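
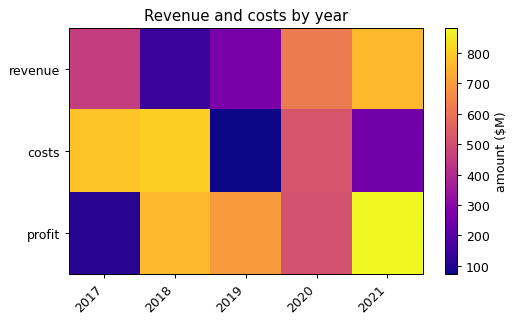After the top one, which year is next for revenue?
Top 3 for revenue: 2021 ≈ 800, 2020 ≈ 600, 2017 ≈ 500.

2020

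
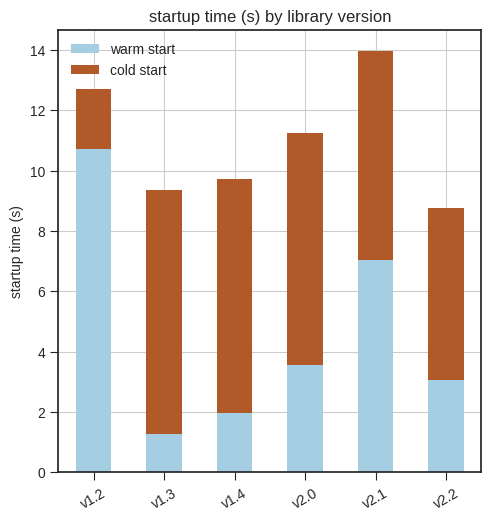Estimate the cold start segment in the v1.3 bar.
≈ 8

cold start top ≈ 10, bottom ≈ 2; segment ≈ 8.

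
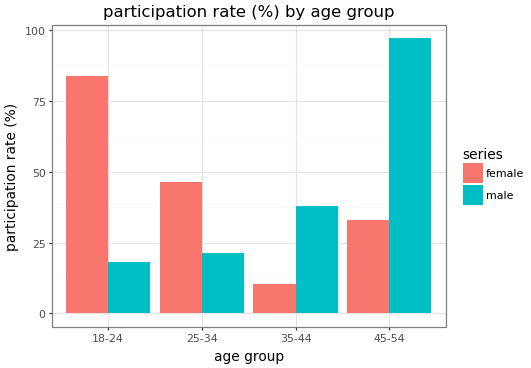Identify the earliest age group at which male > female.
35-44

25-34: male ≈ 20 vs female ≈ 50 (not yet); 35-44: male ≈ 40 vs female ≈ 10 (first crossover).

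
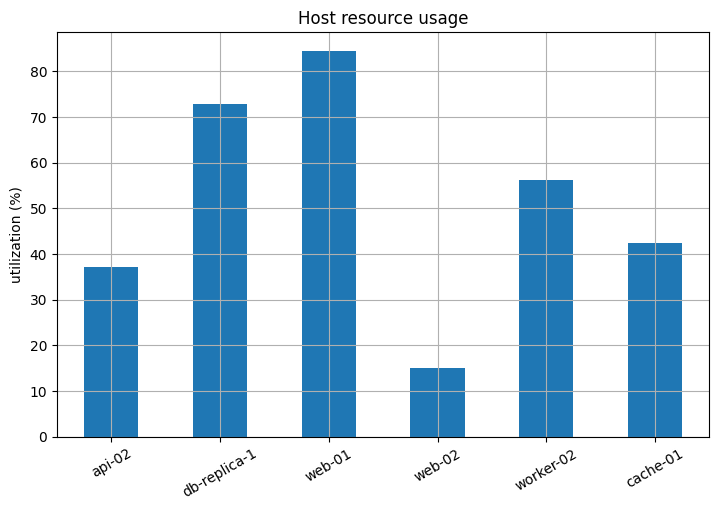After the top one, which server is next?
Top 3: web-01 ≈ 80, db-replica-1 ≈ 70, worker-02 ≈ 60.

db-replica-1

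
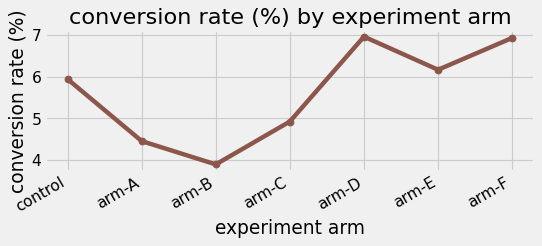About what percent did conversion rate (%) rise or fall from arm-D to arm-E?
≈ -14.3%

arm-D ≈ 7.0, arm-E ≈ 6.0; (6.0 − 7.0) / 7.0 ≈ -14.3%.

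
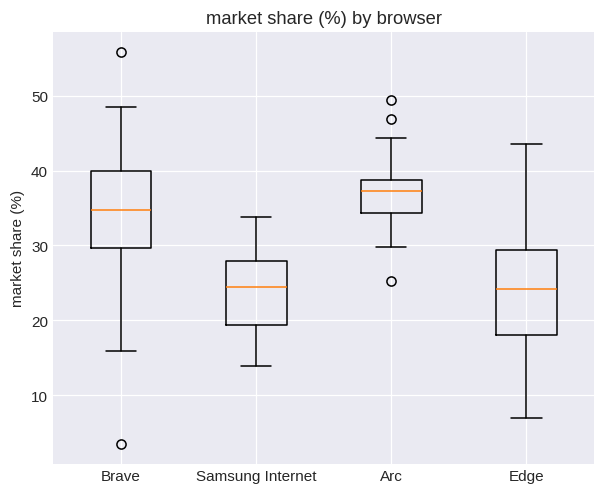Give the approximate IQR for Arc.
Q3 ≈ 38, Q1 ≈ 34; IQR ≈ 4.

≈ 4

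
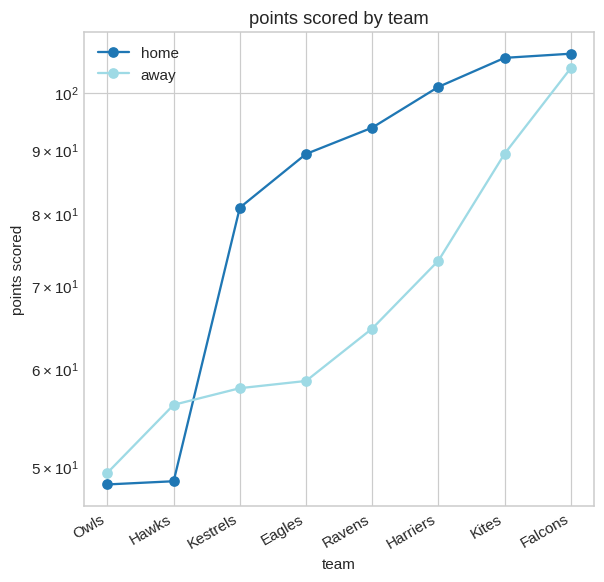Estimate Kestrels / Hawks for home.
≈ 1.6×

Kestrels ≈ 80, Hawks ≈ 50; 80/50 ≈ 1.6.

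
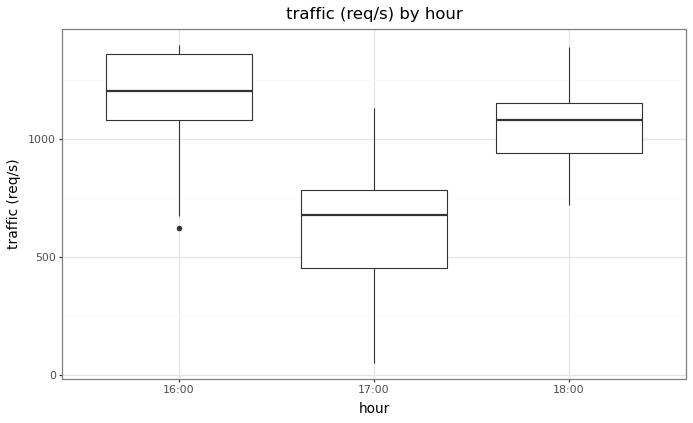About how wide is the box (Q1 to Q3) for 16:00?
≈ 250

Q3 ≈ 1350, Q1 ≈ 1100; IQR ≈ 250.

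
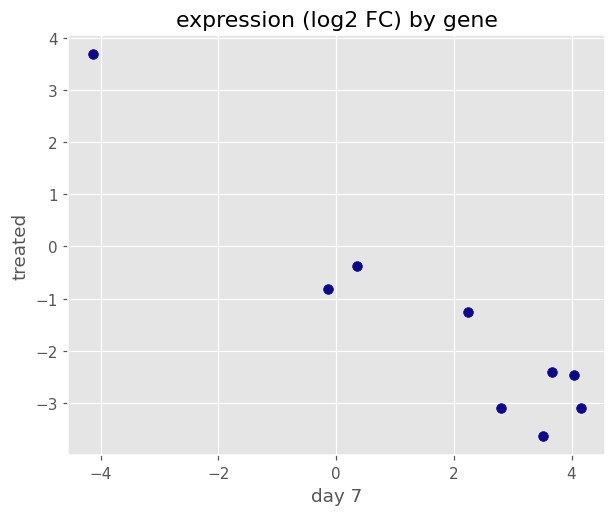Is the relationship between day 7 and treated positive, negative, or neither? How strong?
negative, strong

Points are negatively correlated; strong (|r| ≈ 1.0).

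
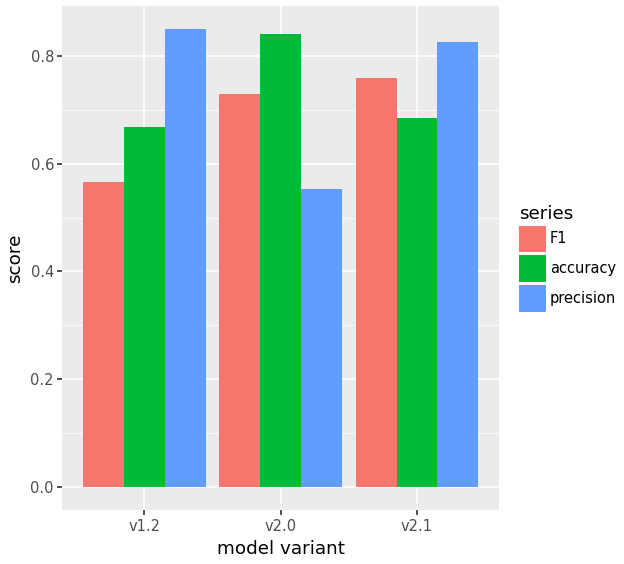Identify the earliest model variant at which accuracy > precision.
v1.2: accuracy ≈ 0.7 vs precision ≈ 0.8 (not yet); v2.0: accuracy ≈ 0.8 vs precision ≈ 0.6 (first crossover).

v2.0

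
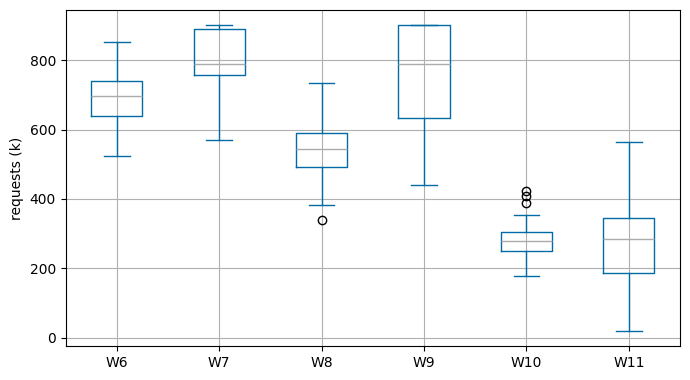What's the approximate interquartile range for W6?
≈ 100

Q3 ≈ 750, Q1 ≈ 650; IQR ≈ 100.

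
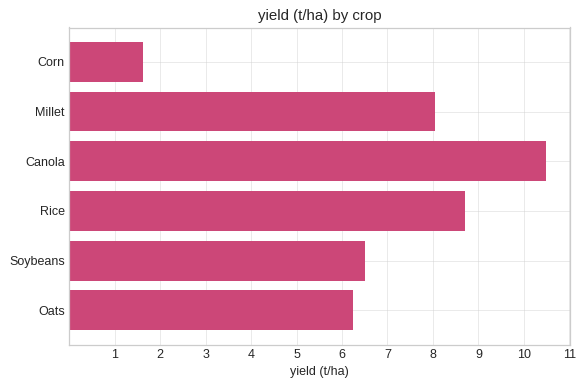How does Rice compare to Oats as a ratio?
Rice ≈ 9, Oats ≈ 6; 9/6 ≈ 1.5.

≈ 1.5×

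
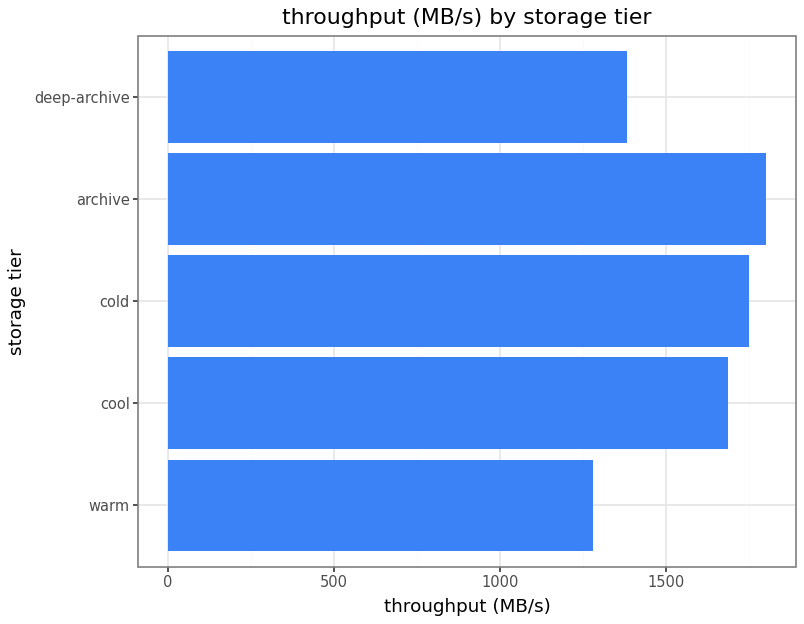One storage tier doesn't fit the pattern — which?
warm ≈ 1200; the rest sit between ≈ 1400 and ≈ 1800.

warm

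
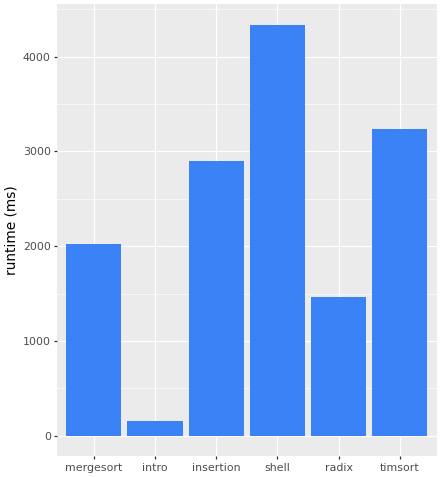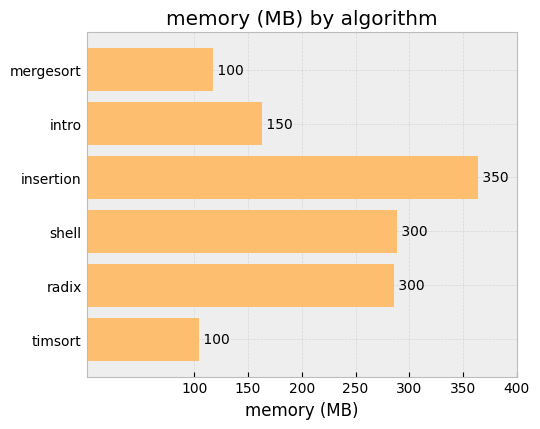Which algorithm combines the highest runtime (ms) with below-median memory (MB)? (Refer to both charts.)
timsort

Chart 2 median memory (MB) ≈ 200; below-median algorithms: mergesort, intro, timsort. Among those, timsort has the highest runtime (ms) (≈ 3000).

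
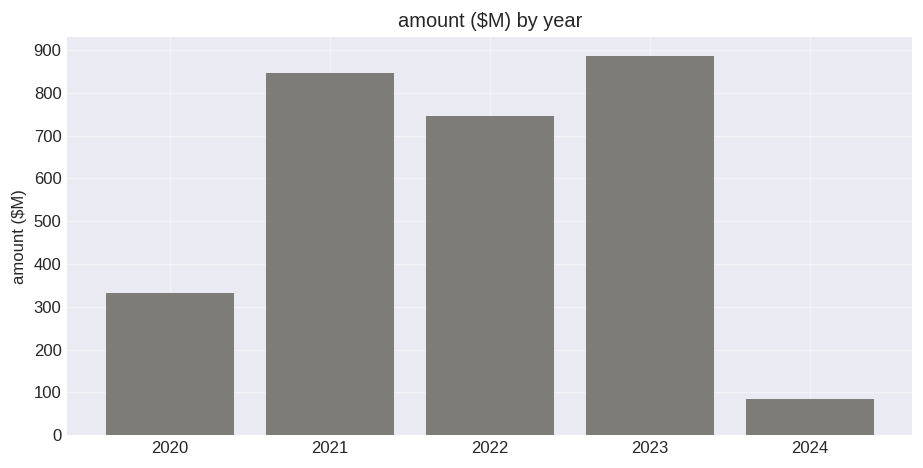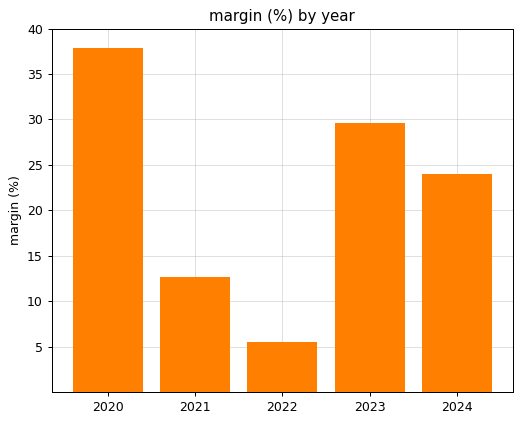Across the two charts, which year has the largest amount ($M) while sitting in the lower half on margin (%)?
Chart 2 median margin (%) ≈ 25; below-median years: 2021, 2022. Among those, 2021 has the highest amount ($M) (≈ 800).

2021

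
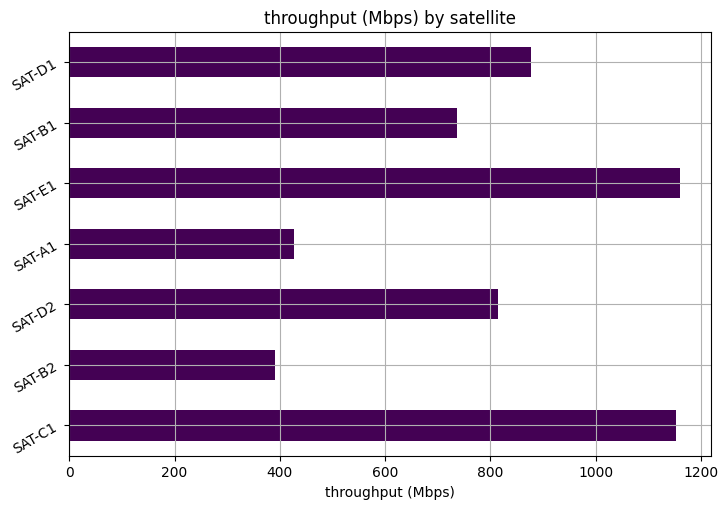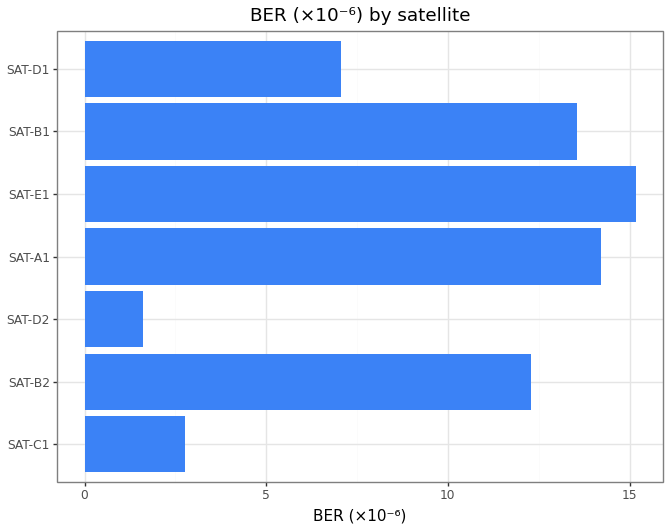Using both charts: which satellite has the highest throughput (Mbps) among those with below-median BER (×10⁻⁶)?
SAT-C1

Chart 2 median BER (×10⁻⁶) ≈ 12; below-median satellites: SAT-C1, SAT-D2, SAT-D1. Among those, SAT-C1 has the highest throughput (Mbps) (≈ 1200).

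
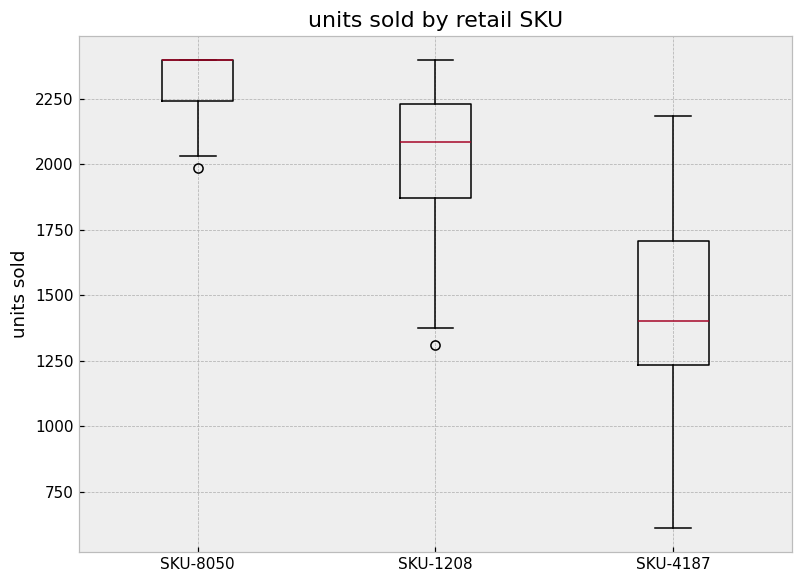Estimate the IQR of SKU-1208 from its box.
Q3 ≈ 2200, Q1 ≈ 1900; IQR ≈ 300.

≈ 300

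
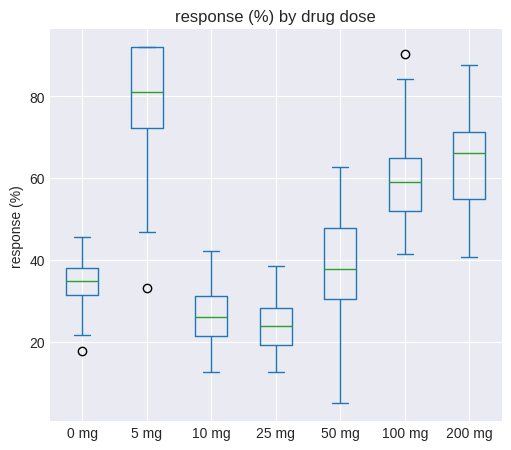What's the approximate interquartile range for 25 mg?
≈ 10

Q3 ≈ 30, Q1 ≈ 20; IQR ≈ 10.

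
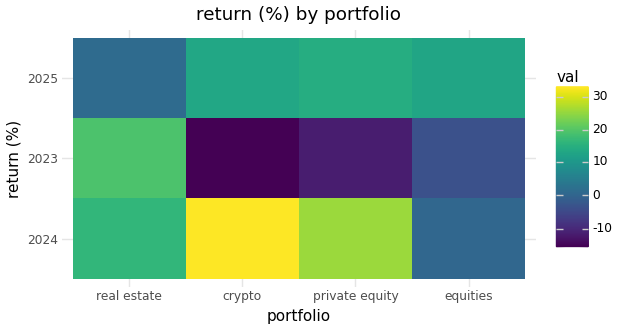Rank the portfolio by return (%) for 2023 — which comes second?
equities

Top 3 for 2023: real estate ≈ 20, equities ≈ -5, private equity ≈ -10.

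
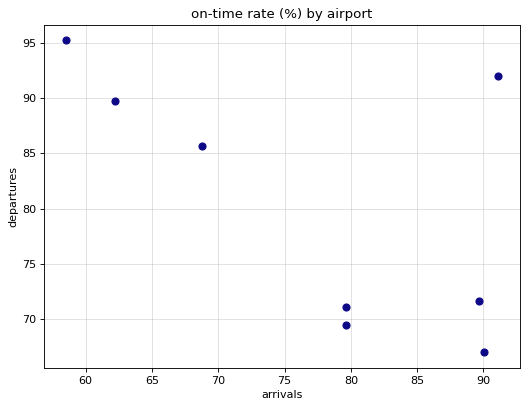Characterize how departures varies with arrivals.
Points are negatively correlated; moderate (|r| ≈ 0.6).

negative, moderate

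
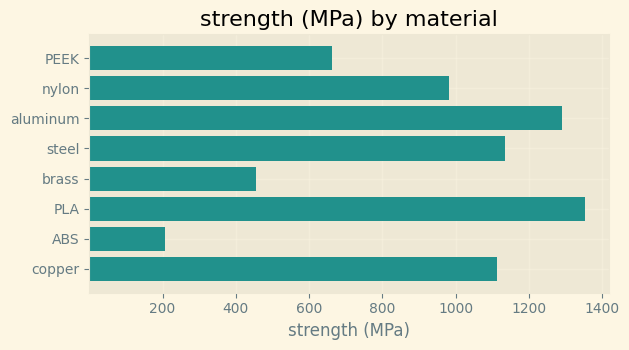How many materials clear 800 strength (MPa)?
5

Above 800: nylon, aluminum, steel, PLA, copper.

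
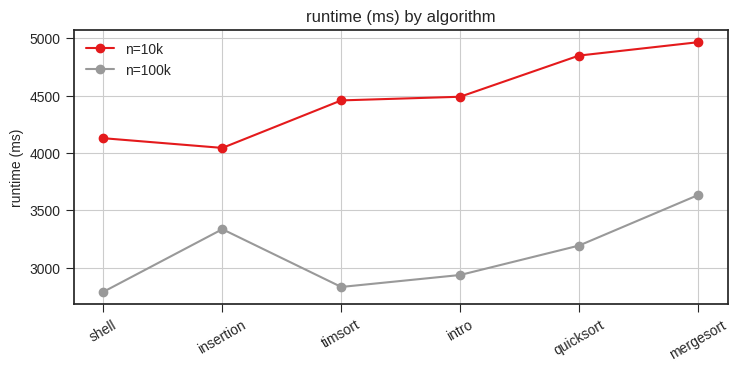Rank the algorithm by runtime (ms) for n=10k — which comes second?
quicksort

Top 3 for n=10k: mergesort ≈ 5000, quicksort ≈ 4800, intro ≈ 4400.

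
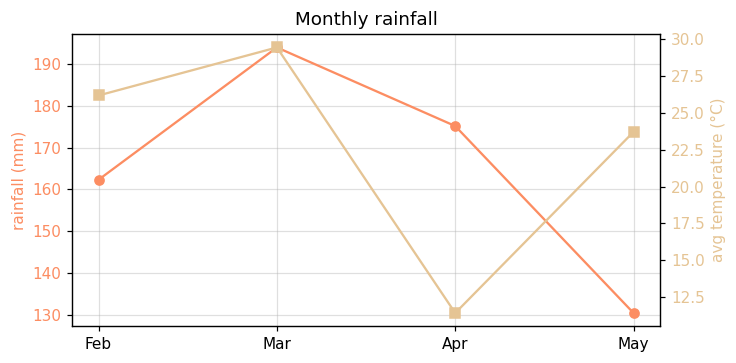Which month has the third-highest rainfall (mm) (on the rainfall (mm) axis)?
Feb

Top 4 (on the rainfall (mm) axis): Mar ≈ 190, Apr ≈ 180, Feb ≈ 160, May ≈ 130.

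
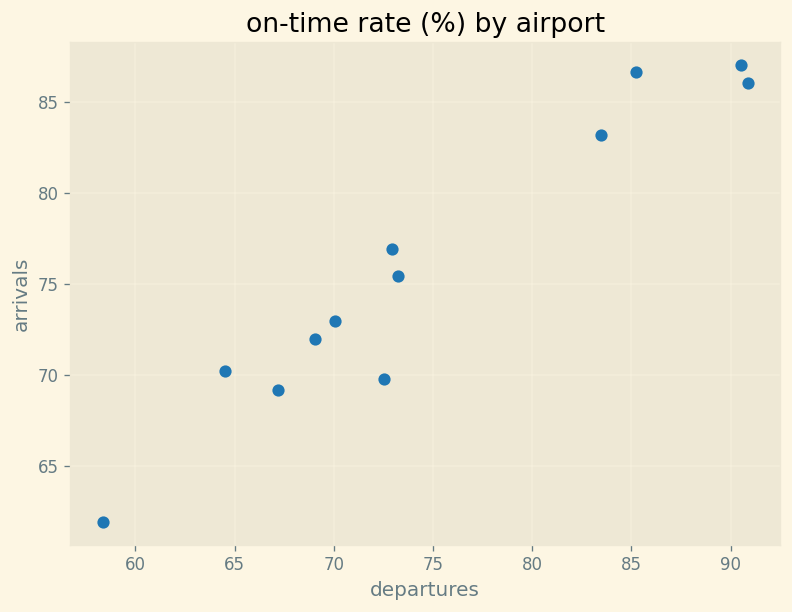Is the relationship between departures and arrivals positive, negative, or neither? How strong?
Points are positively correlated; strong (|r| ≈ 1.0).

positive, strong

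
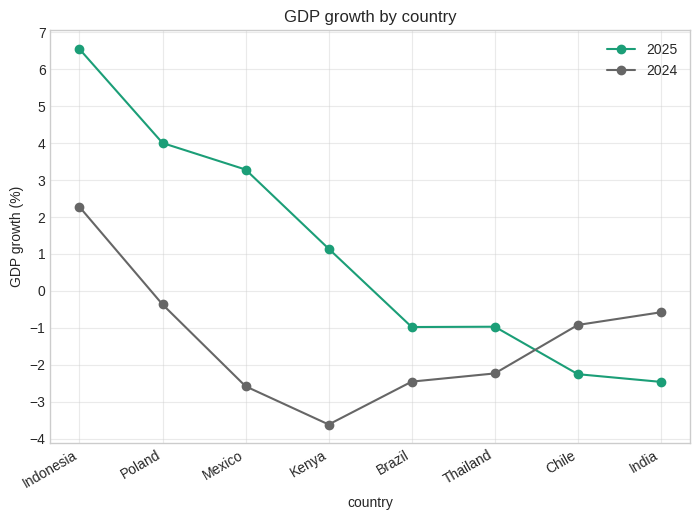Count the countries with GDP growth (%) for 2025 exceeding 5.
Above 5: Indonesia.

1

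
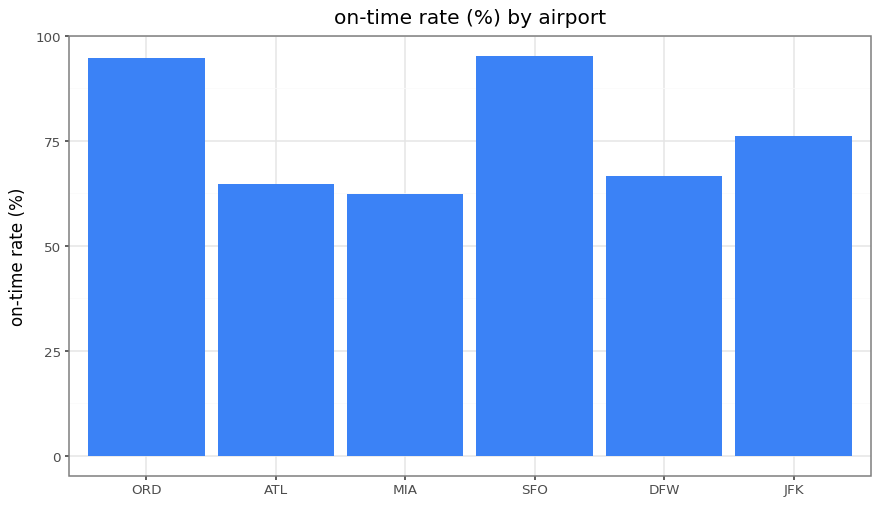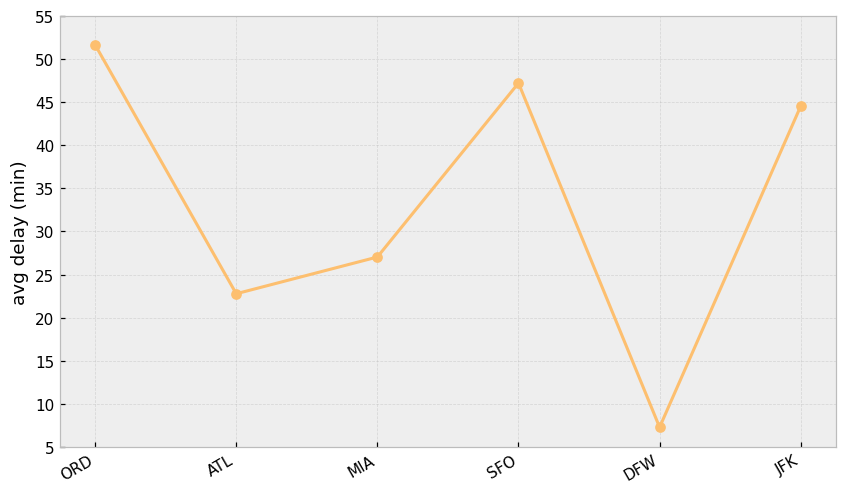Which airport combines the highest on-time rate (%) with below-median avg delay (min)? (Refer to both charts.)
DFW

Chart 2 median avg delay (min) ≈ 35; below-median airports: ATL, MIA, DFW. Among those, DFW has the highest on-time rate (%) (≈ 70).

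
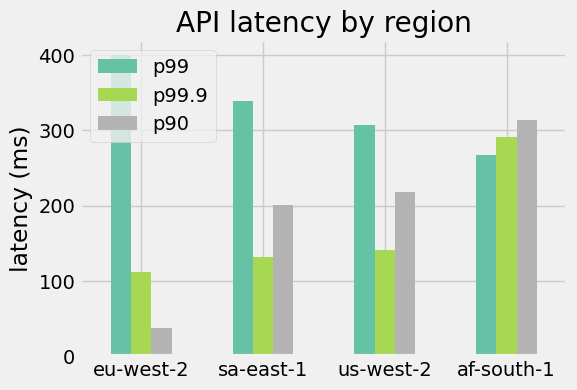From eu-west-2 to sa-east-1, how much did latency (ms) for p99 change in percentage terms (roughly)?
≈ -12.5%

eu-west-2 ≈ 400, sa-east-1 ≈ 350; (350 − 400) / 400 ≈ -12.5%.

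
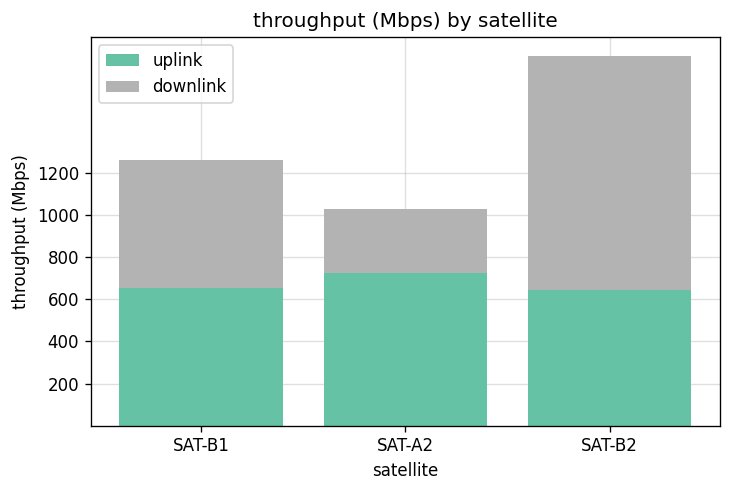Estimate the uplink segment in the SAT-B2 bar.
uplink top ≈ 600, bottom ≈ 0; segment ≈ 600.

≈ 600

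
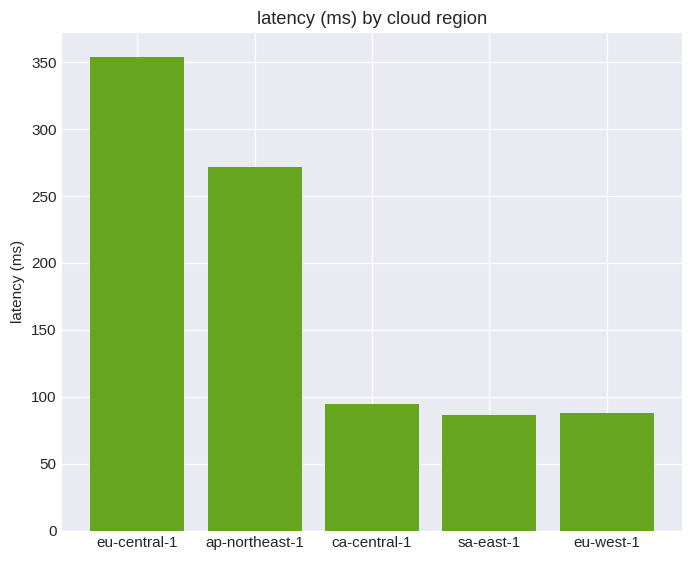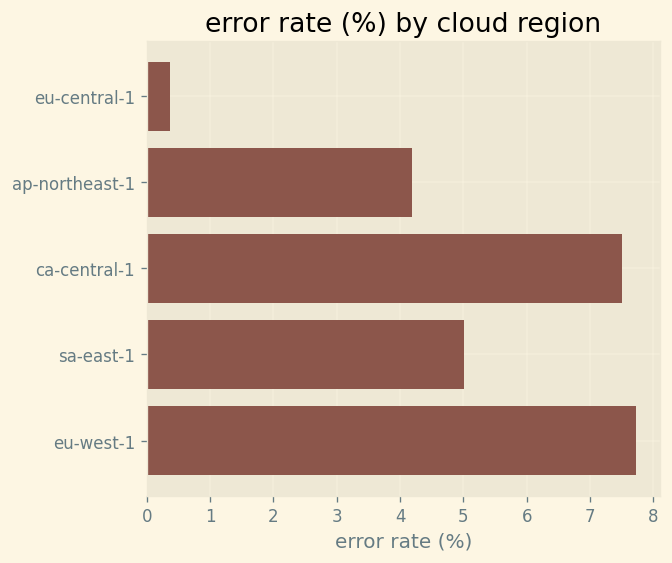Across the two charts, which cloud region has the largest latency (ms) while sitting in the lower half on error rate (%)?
Chart 2 median error rate (%) ≈ 5; below-median cloud regions: eu-central-1, ap-northeast-1. Among those, eu-central-1 has the highest latency (ms) (≈ 350).

eu-central-1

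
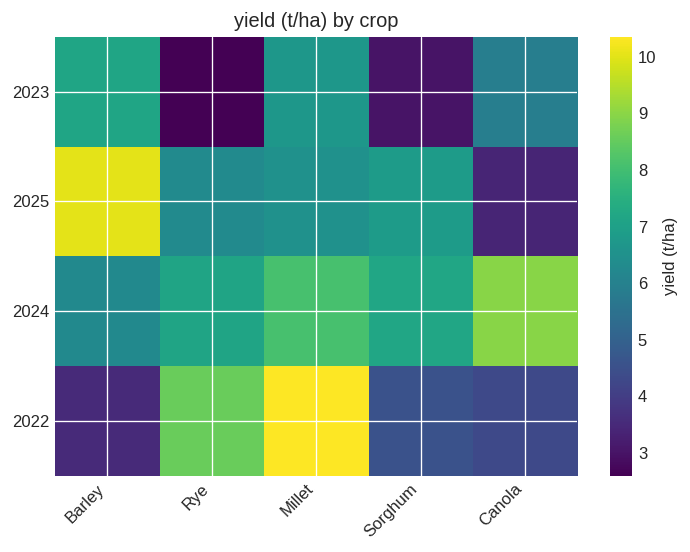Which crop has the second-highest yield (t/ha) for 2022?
Rye

Top 3 for 2022: Millet ≈ 10, Rye ≈ 9, Sorghum ≈ 5.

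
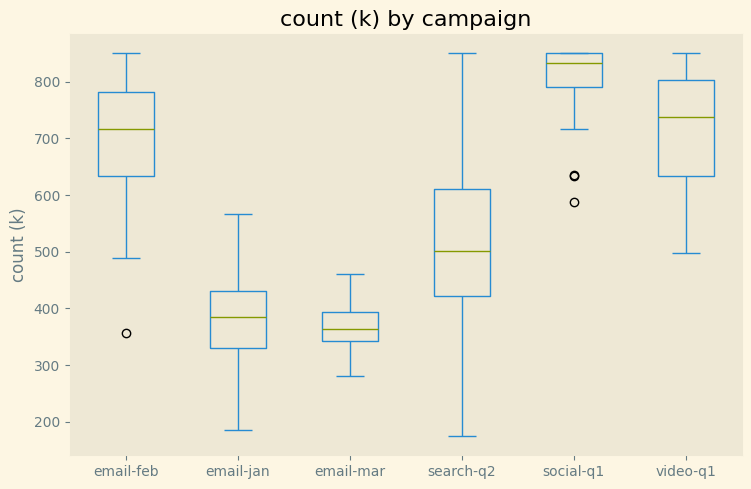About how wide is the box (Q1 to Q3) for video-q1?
Q3 ≈ 800, Q1 ≈ 650; IQR ≈ 150.

≈ 150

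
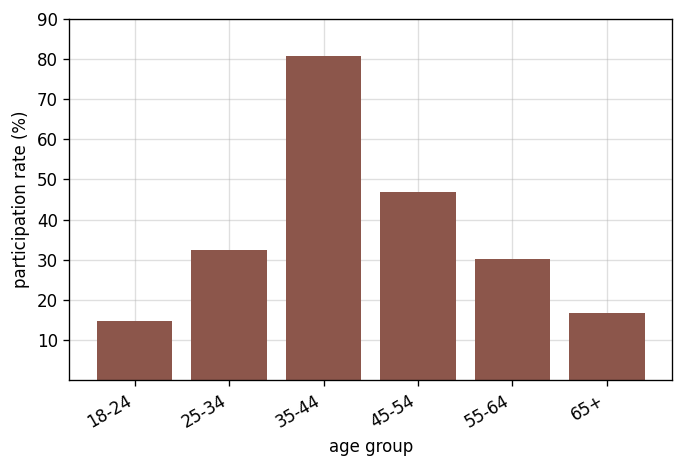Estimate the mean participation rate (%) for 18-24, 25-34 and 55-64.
≈ 23

(10 + 30 + 30) / 3 ≈ 23.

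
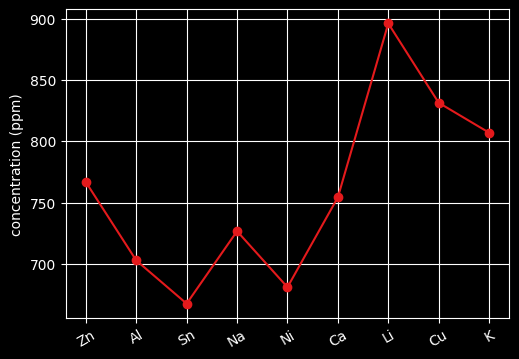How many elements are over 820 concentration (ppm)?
2

Above 820: Li, Cu.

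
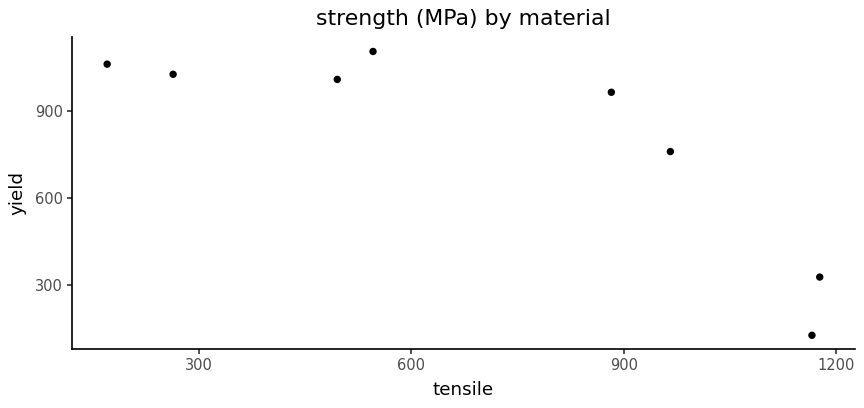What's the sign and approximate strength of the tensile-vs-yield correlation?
negative, strong

Points are negatively correlated; strong (|r| ≈ 0.8).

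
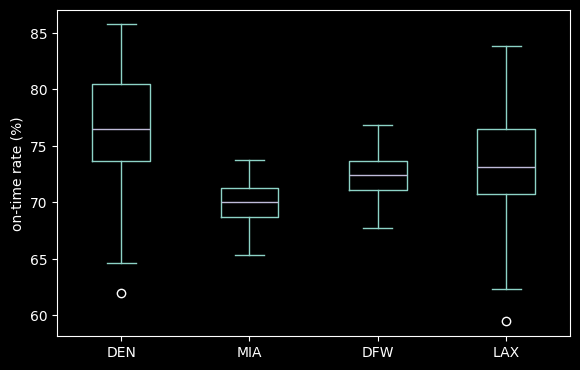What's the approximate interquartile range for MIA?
≈ 2

Q3 ≈ 71, Q1 ≈ 69; IQR ≈ 2.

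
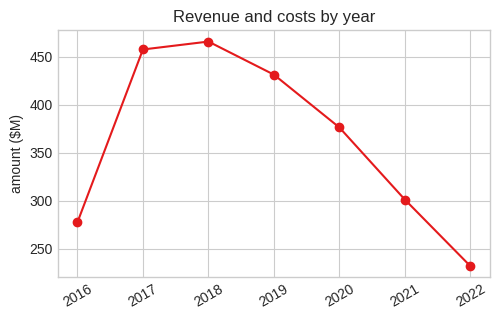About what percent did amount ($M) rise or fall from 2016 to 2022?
≈ -14.3%

2016 ≈ 280, 2022 ≈ 240; (240 − 280) / 280 ≈ -14.3%.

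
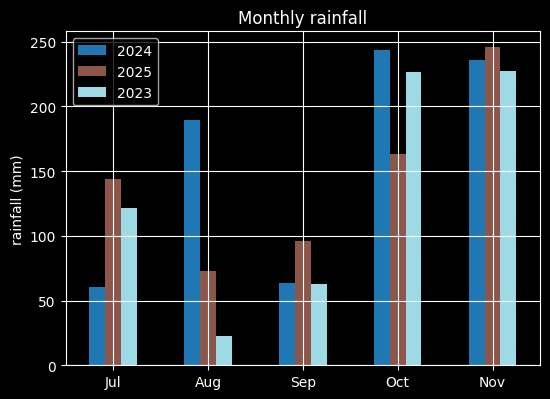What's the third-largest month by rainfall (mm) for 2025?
Jul

Top 4 for 2025: Nov ≈ 250, Oct ≈ 175, Jul ≈ 150, Sep ≈ 100.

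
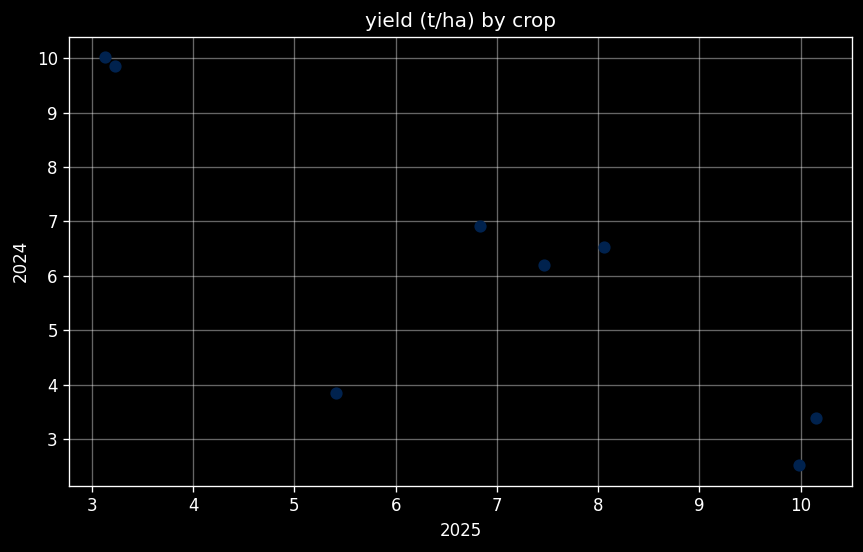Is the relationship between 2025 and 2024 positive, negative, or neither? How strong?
Points are negatively correlated; strong (|r| ≈ 0.8).

negative, strong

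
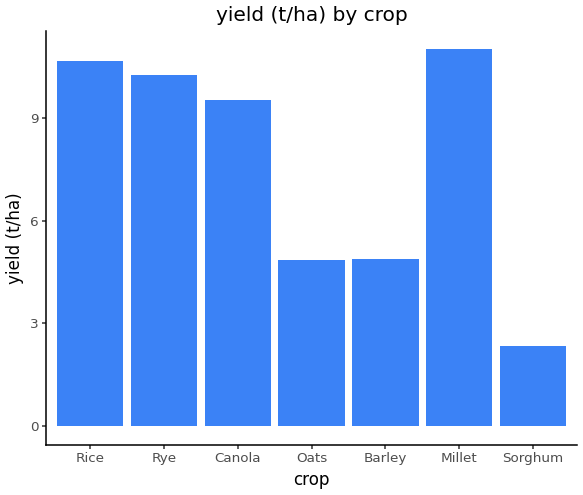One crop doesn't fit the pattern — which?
Sorghum

Sorghum ≈ 2; the rest sit between ≈ 5 and ≈ 11.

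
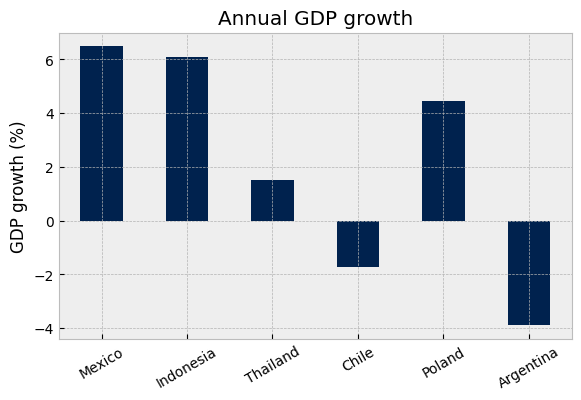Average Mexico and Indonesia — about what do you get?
≈ 6

(6 + 6) / 2 ≈ 6.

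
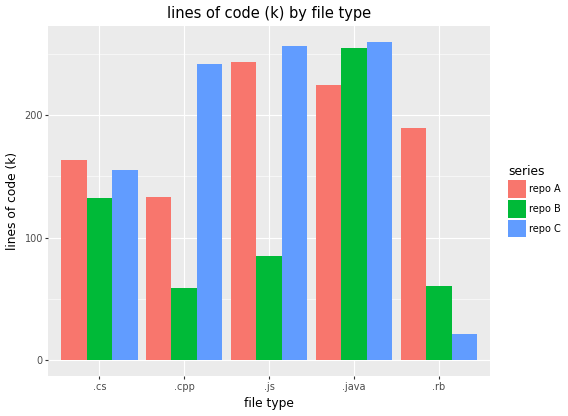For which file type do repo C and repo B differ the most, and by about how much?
.cpp, ≈ 200 k

.cpp: repo C ≈ 250, repo B ≈ 50 → gap ≈ 200. Next-largest (.js) is only ≈ 175.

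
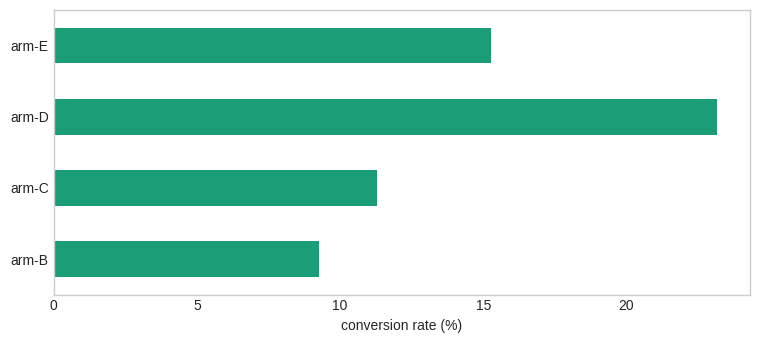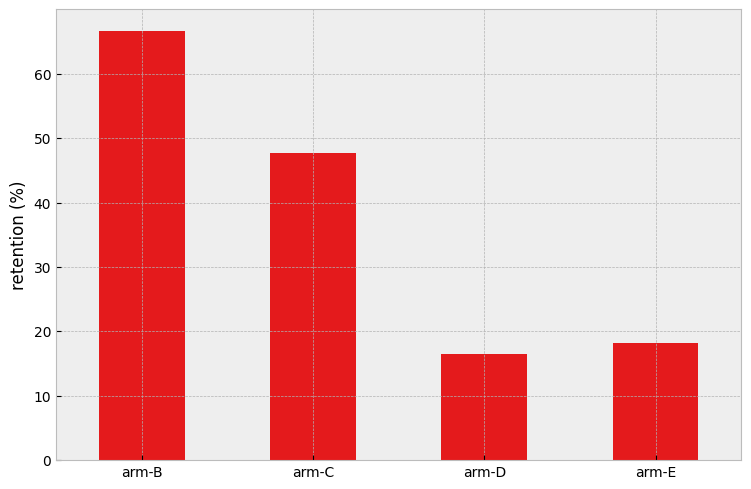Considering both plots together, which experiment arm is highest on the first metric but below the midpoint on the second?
arm-D

Chart 2 median retention (%) ≈ 30; below-median experiment arms: arm-D, arm-E. Among those, arm-D has the highest conversion rate (%) (≈ 25).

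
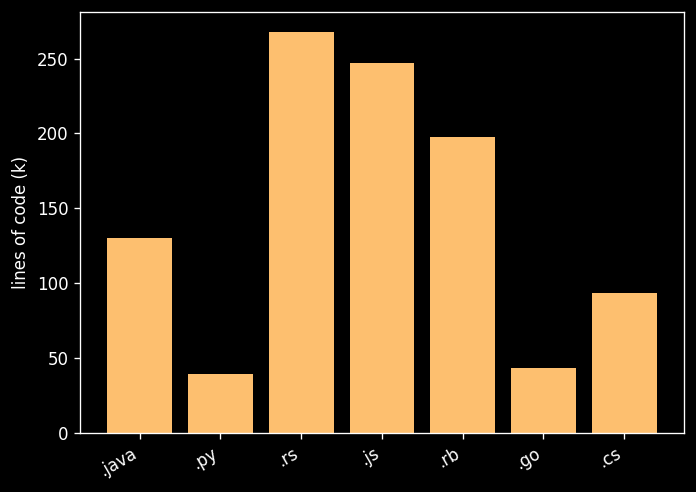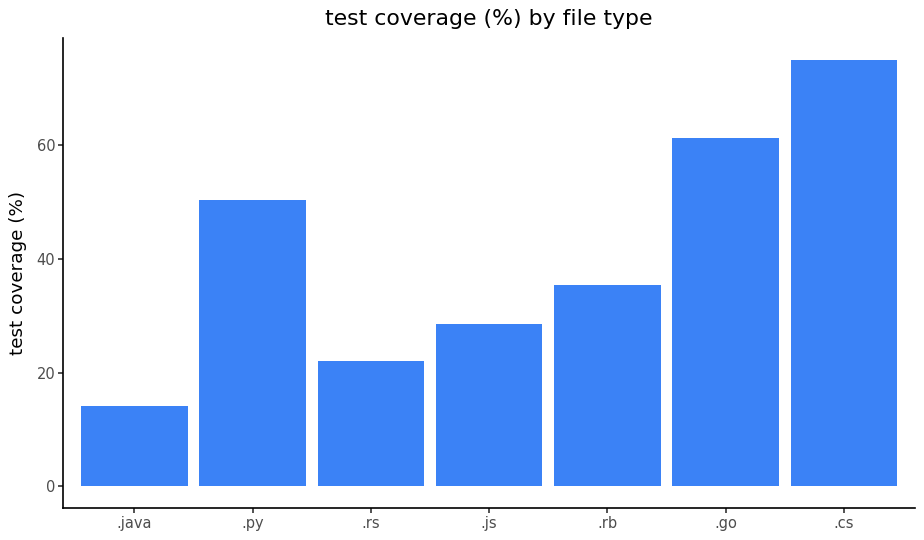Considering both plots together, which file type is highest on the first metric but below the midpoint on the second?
Chart 2 median test coverage (%) ≈ 40; below-median file types: .java, .rs, .js. Among those, .rs has the highest lines of code (k) (≈ 275).

.rs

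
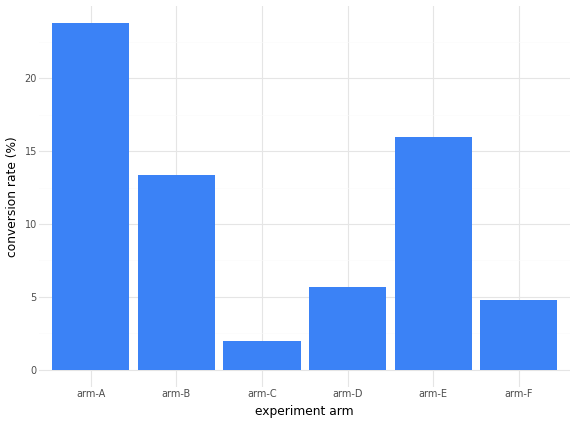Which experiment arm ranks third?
arm-B

Top 4: arm-A ≈ 24, arm-E ≈ 16, arm-B ≈ 14, arm-D ≈ 6.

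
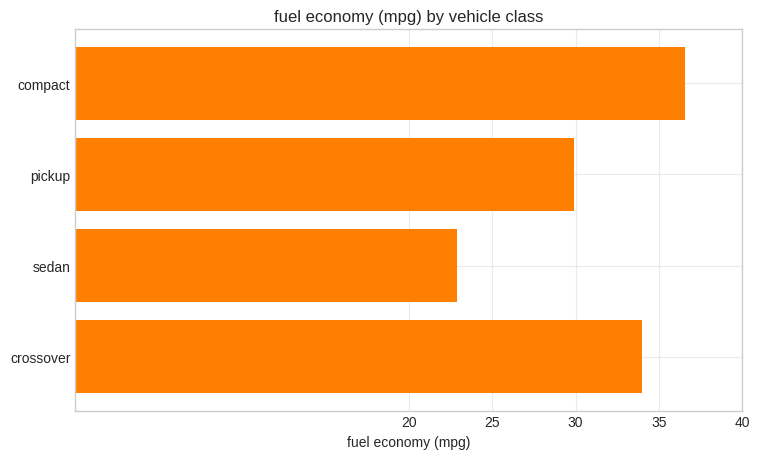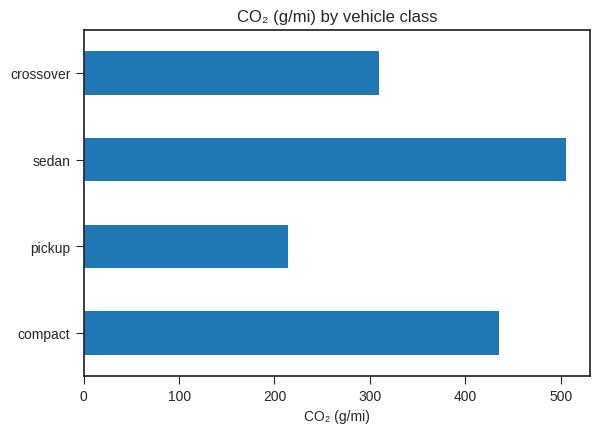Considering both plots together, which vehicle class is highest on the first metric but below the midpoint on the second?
crossover

Chart 2 median CO₂ (g/mi) ≈ 350; below-median vehicle classes: pickup, crossover. Among those, crossover has the highest fuel economy (mpg) (≈ 35).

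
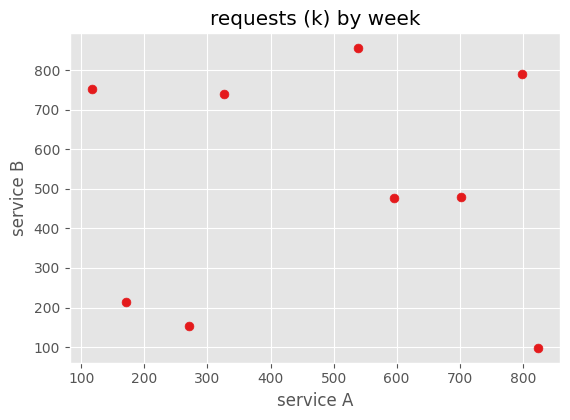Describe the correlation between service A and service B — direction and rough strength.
Points are roughly uncorrelated; weak (|r| ≈ 0.0).

no clear correlation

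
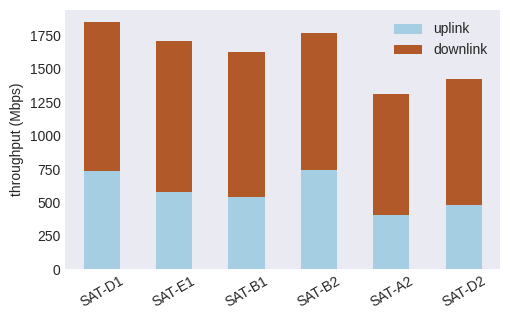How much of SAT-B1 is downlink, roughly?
≈ 1000

downlink top ≈ 1600, bottom ≈ 600; segment ≈ 1000.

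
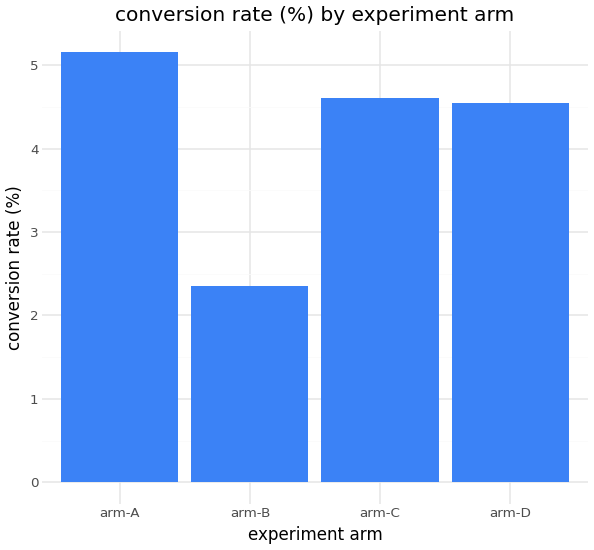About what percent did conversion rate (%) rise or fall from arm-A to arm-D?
≈ -10%

arm-A ≈ 5.0, arm-D ≈ 4.5; (4.5 − 5.0) / 5.0 ≈ -10%.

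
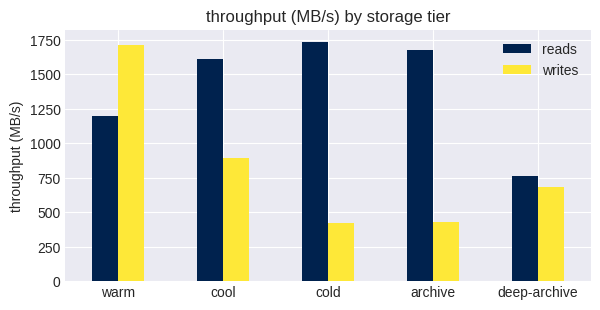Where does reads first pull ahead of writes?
warm: reads ≈ 1200 vs writes ≈ 1800 (not yet); cool: reads ≈ 1600 vs writes ≈ 800 (first crossover).

cool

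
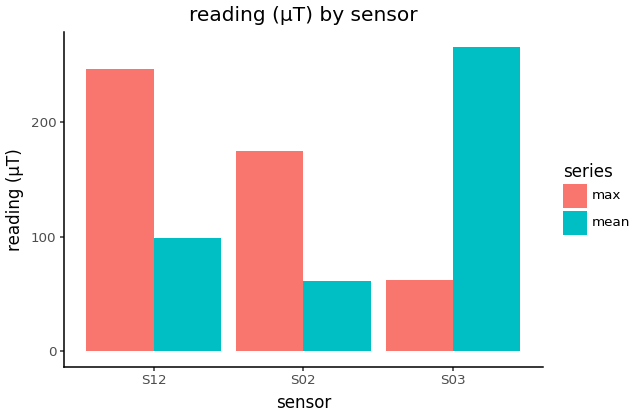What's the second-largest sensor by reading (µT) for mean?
Top 3 for mean: S03 ≈ 275, S12 ≈ 100, S02 ≈ 50.

S12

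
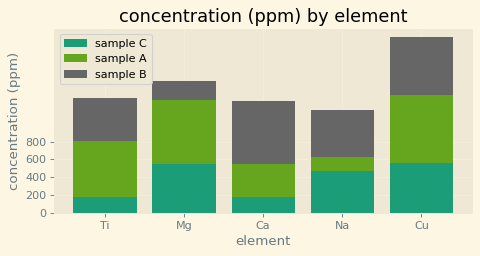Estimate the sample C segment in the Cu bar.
≈ 600

sample C top ≈ 600, bottom ≈ 0; segment ≈ 600.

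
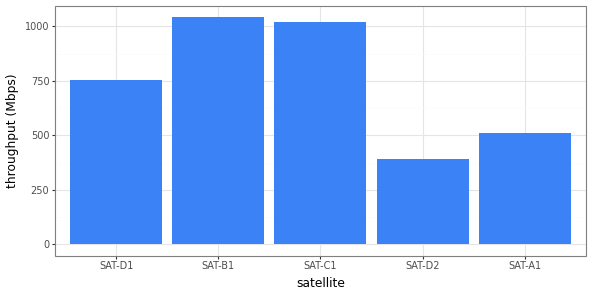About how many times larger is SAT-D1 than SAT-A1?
SAT-D1 ≈ 800, SAT-A1 ≈ 500; 800/500 ≈ 1.6.

≈ 1.6×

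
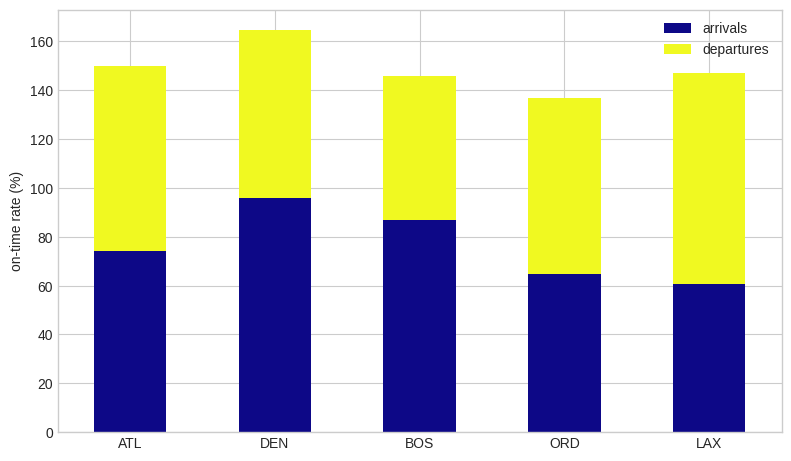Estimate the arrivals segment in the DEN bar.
arrivals top ≈ 100, bottom ≈ 0; segment ≈ 100.

≈ 100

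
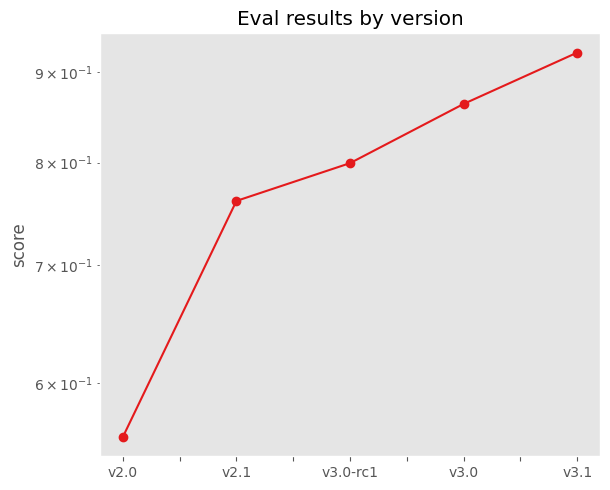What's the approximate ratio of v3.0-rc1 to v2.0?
v3.0-rc1 ≈ 0.80, v2.0 ≈ 0.55; 0.80/0.55 ≈ 1.45.

≈ 1.45×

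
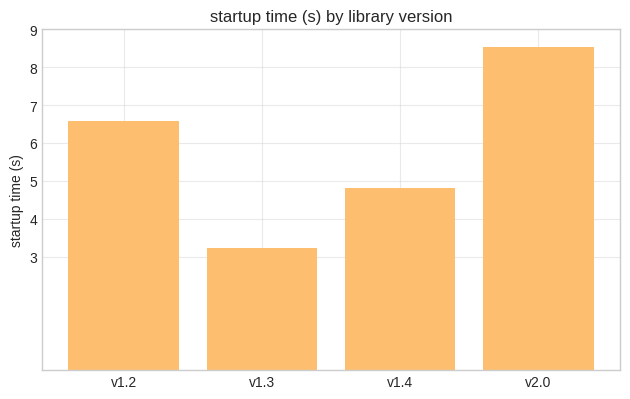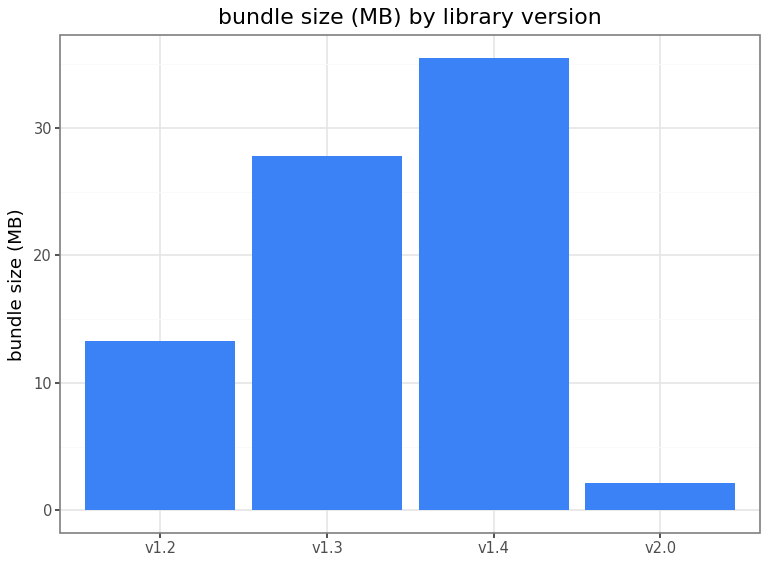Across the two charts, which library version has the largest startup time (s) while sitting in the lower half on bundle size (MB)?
Chart 2 median bundle size (MB) ≈ 20; below-median library versions: v1.2, v2.0. Among those, v2.0 has the highest startup time (s) (≈ 9).

v2.0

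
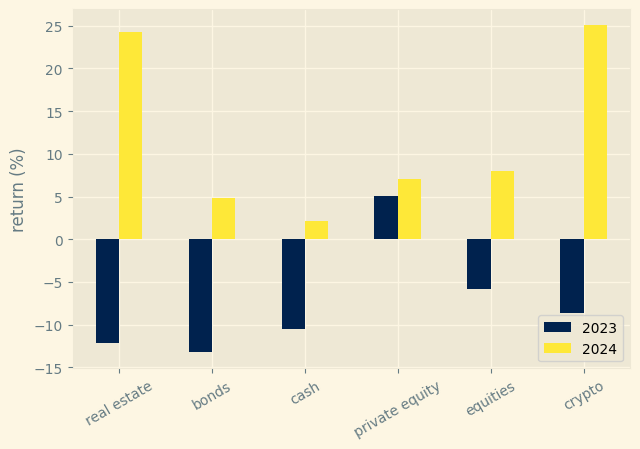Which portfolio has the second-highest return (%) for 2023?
equities

Top 3 for 2023: private equity ≈ 5, equities ≈ -5, crypto ≈ -10.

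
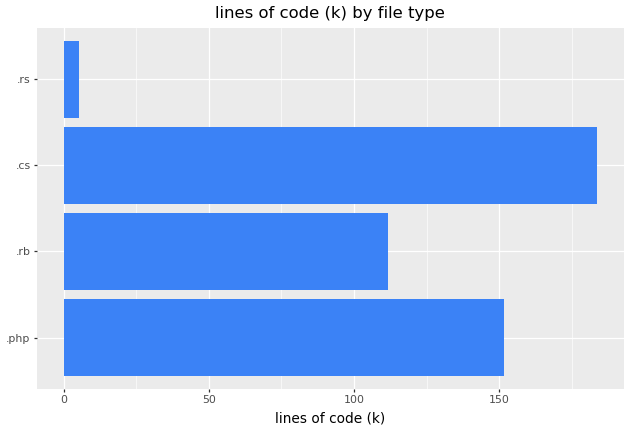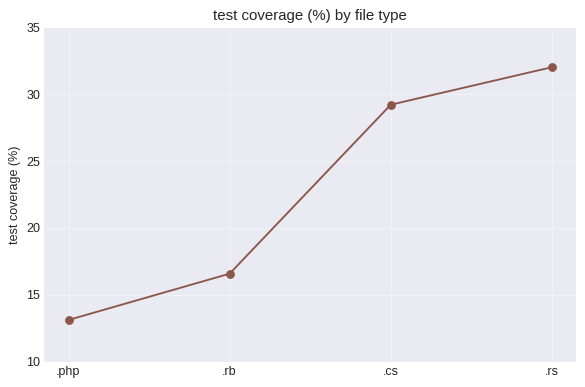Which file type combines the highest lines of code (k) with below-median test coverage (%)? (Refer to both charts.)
.php

Chart 2 median test coverage (%) ≈ 25; below-median file types: .php, .rb. Among those, .php has the highest lines of code (k) (≈ 160).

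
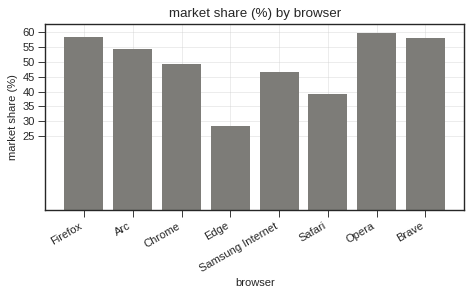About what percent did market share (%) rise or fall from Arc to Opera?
Arc ≈ 55, Opera ≈ 60; (60 − 55) / 55 ≈ +9.1%.

≈ +9.1%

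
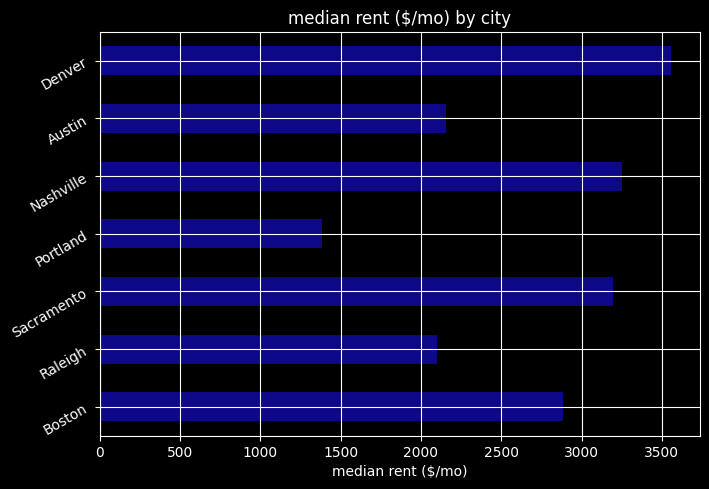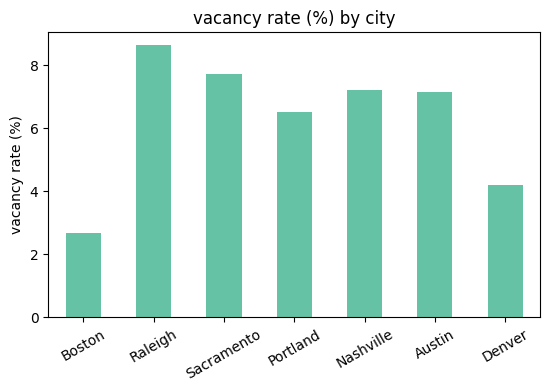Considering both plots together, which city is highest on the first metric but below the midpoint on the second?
Denver

Chart 2 median vacancy rate (%) ≈ 7; below-median cities: Boston, Portland, Denver. Among those, Denver has the highest median rent ($/mo) (≈ 3500).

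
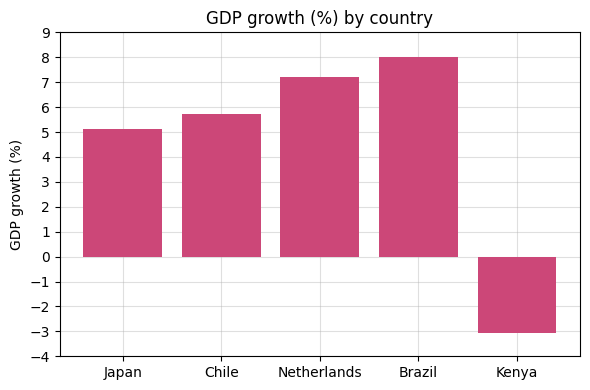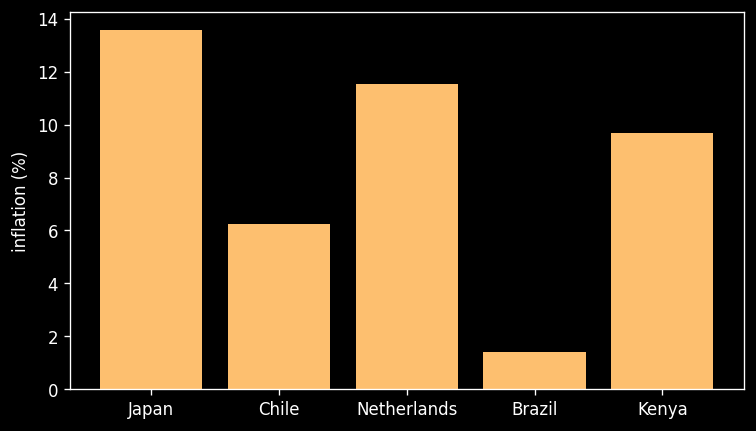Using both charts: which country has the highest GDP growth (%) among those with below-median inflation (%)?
Chart 2 median inflation (%) ≈ 10; below-median countries: Chile, Brazil. Among those, Brazil has the highest GDP growth (%) (≈ 8).

Brazil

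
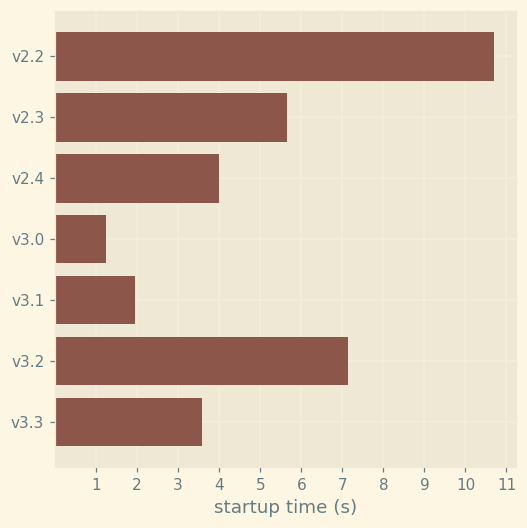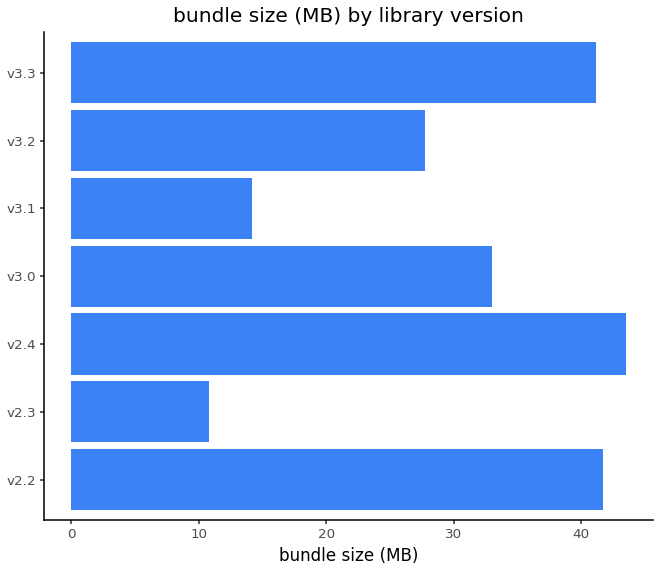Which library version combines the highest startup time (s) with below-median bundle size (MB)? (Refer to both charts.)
v3.2

Chart 2 median bundle size (MB) ≈ 35; below-median library versions: v2.3, v3.1, v3.2. Among those, v3.2 has the highest startup time (s) (≈ 7).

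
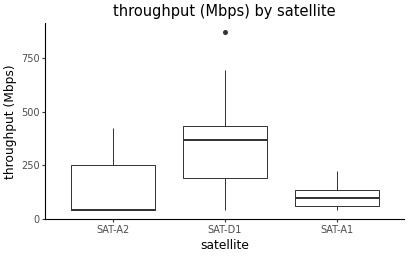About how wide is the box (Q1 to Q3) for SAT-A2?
≈ 200

Q3 ≈ 250, Q1 ≈ 50; IQR ≈ 200.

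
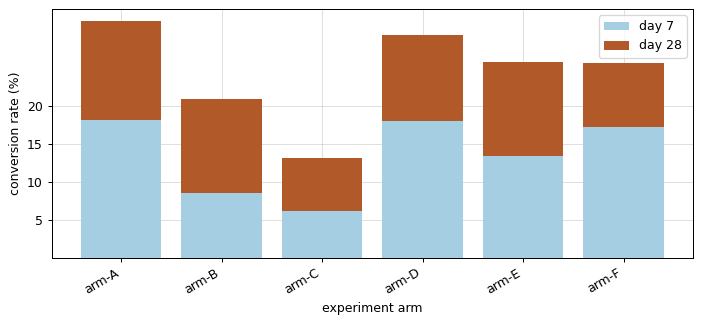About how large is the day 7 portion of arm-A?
≈ 20

day 7 top ≈ 20, bottom ≈ 0; segment ≈ 20.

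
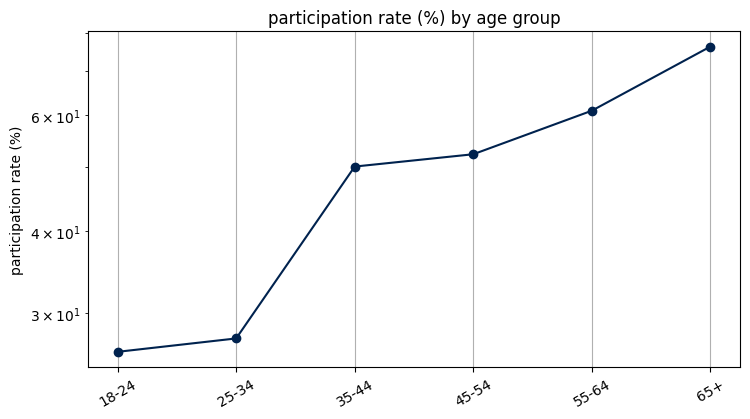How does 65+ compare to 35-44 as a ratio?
65+ ≈ 75, 35-44 ≈ 50; 75/50 ≈ 1.5.

≈ 1.5×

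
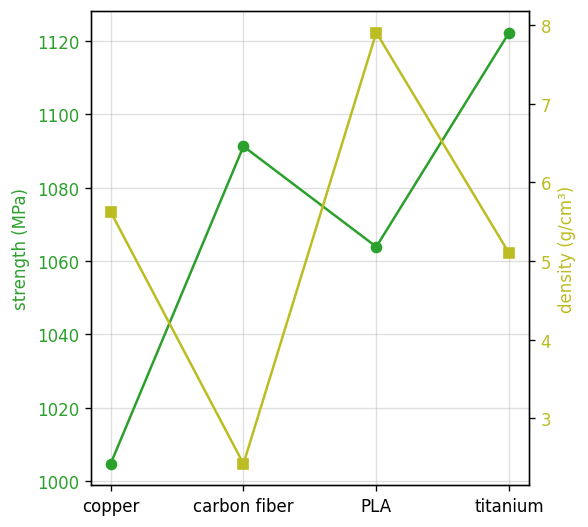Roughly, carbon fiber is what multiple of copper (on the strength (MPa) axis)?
carbon fiber ≈ 1090, copper ≈ 1000; 1090/1000 ≈ 1.09.

≈ 1.09×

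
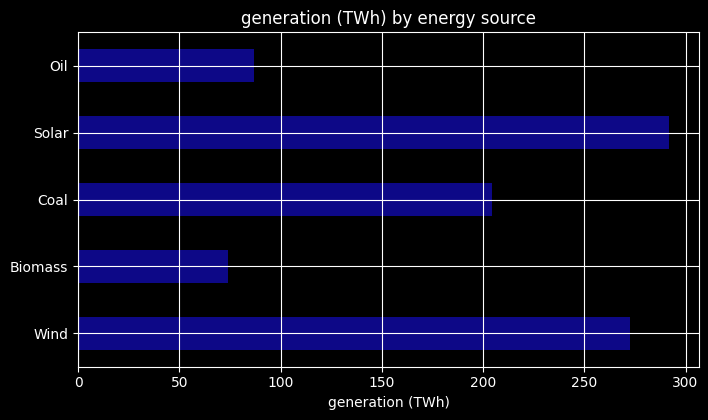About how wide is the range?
Max Solar ≈ 300, min Biomass ≈ 75; range ≈ 225.

≈ 225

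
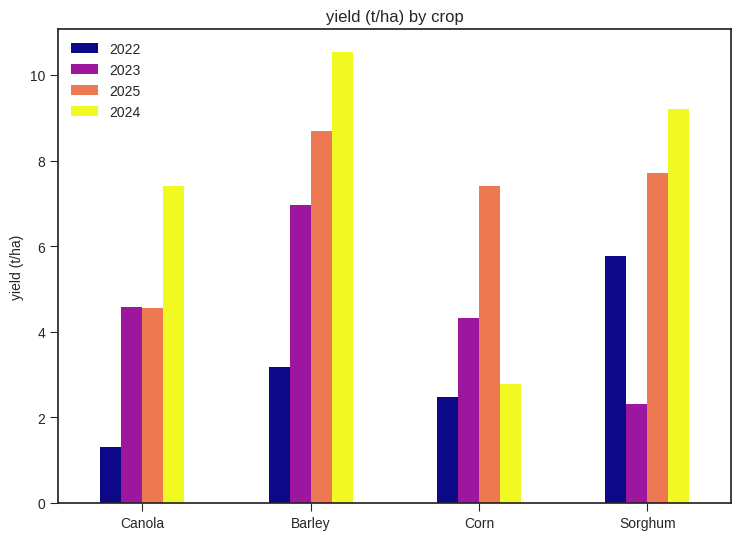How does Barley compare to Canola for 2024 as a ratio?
≈ 1.57×

Barley ≈ 11, Canola ≈ 7; 11/7 ≈ 1.57.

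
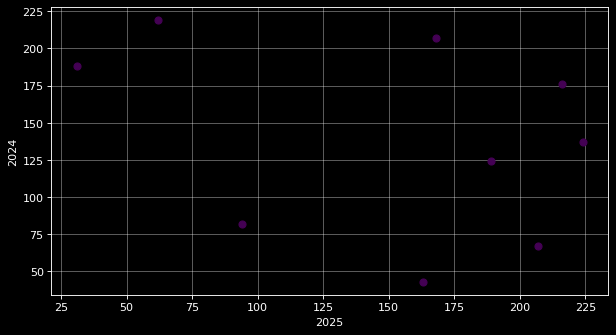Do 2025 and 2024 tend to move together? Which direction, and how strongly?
negative, weak

Points are negatively correlated; weak (|r| ≈ 0.3).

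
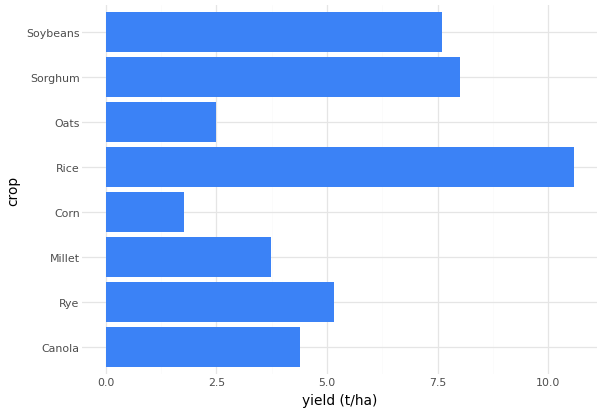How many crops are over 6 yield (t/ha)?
3

Above 6: Rice, Sorghum, Soybeans.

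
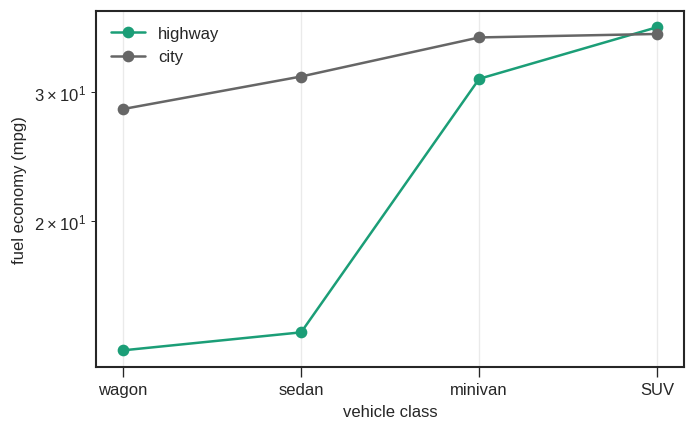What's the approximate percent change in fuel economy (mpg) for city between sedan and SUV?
≈ +12.5%

sedan ≈ 32, SUV ≈ 36; (36 − 32) / 32 ≈ +12.5%.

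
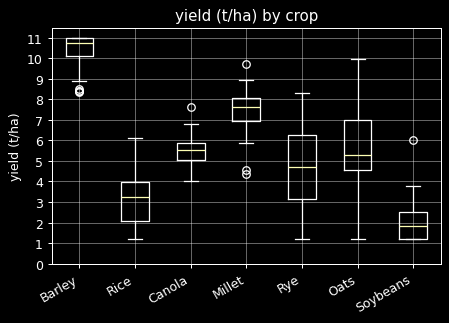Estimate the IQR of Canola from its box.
Q3 ≈ 6, Q1 ≈ 5; IQR ≈ 1.

≈ 1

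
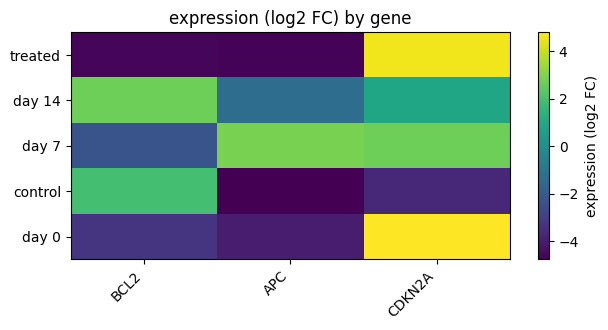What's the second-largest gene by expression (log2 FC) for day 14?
CDKN2A

Top 3 for day 14: BCL2 ≈ 3, CDKN2A ≈ 1, APC ≈ -1.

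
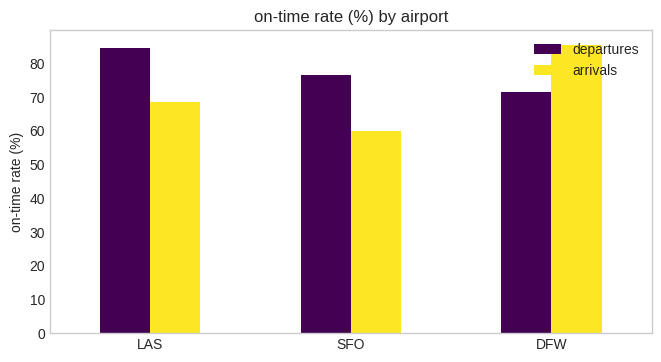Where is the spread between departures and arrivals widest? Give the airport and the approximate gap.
SFO, ≈ 20 %

SFO: departures ≈ 80, arrivals ≈ 60 → gap ≈ 20. Next-largest (LAS) is only ≈ 10.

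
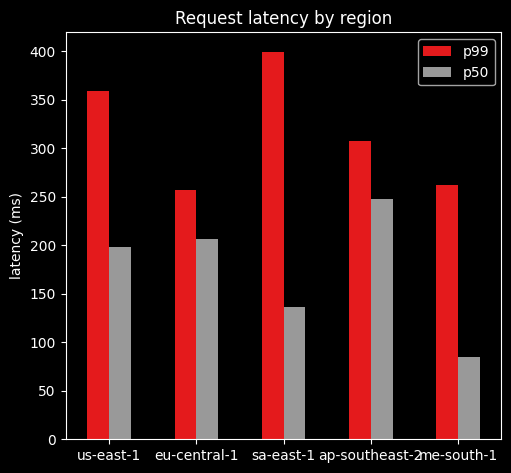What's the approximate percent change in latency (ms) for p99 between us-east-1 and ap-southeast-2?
≈ -14.3%

us-east-1 ≈ 350, ap-southeast-2 ≈ 300; (300 − 350) / 350 ≈ -14.3%.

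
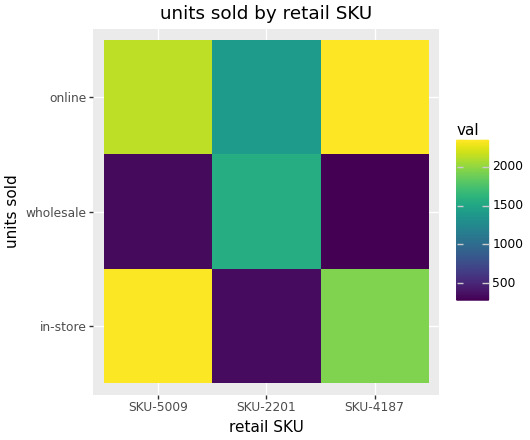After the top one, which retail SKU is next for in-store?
SKU-4187

Top 3 for in-store: SKU-5009 ≈ 2400, SKU-4187 ≈ 2000, SKU-2201 ≈ 400.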